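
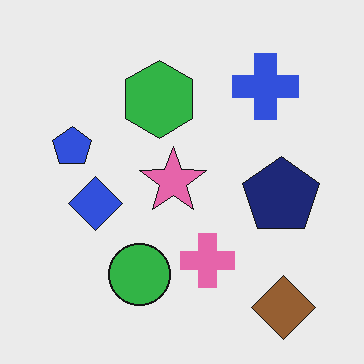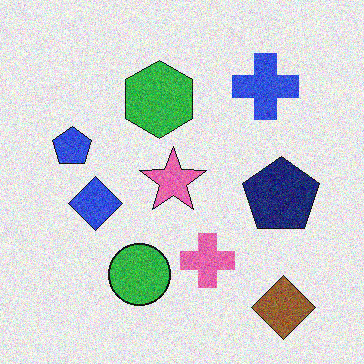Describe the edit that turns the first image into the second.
The image was degraded with visible gaussian noise.

Random speckle covers the whole image, including the flat background.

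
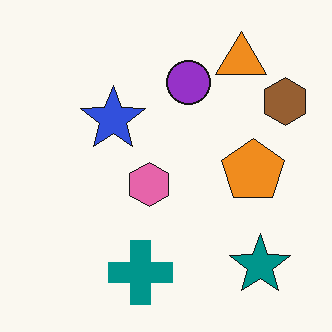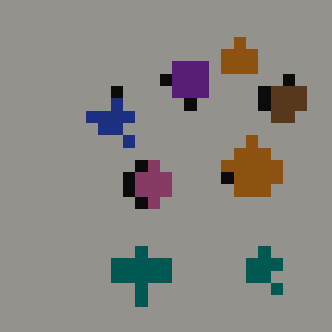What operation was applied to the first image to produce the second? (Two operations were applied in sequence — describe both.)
The image was noticeably darkened, then heavily pixelated into large blocks.

Every pixel — background and shapes alike — is uniformly darkened. Shapes are reduced to large square blocks; fine edges and outlines are lost — a downscale-then-upscale (mosaic) effect.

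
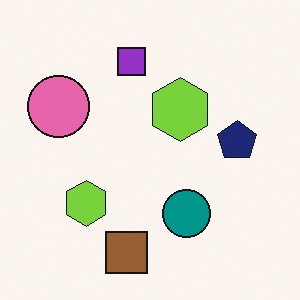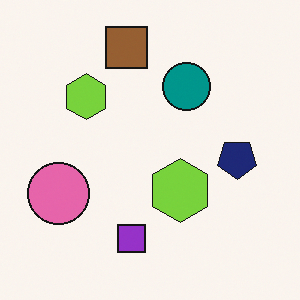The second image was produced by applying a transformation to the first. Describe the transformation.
It was flipped vertically (top ↔ bottom).

The brown square is in the bottom of the first image and the top of the second — shapes on opposite sides of the horizontal midline have swapped in a mirror flip.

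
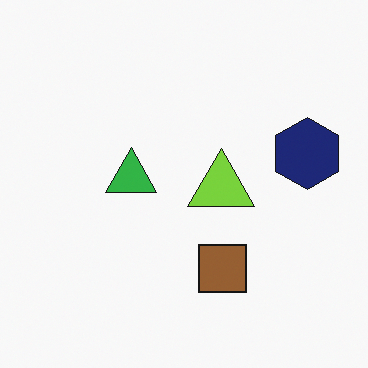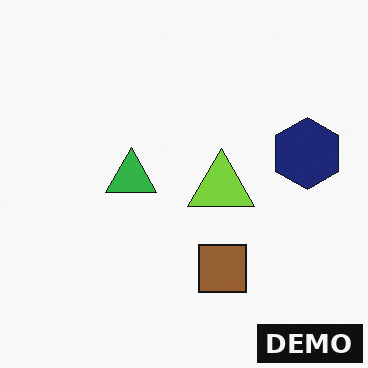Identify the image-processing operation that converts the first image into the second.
It was watermarked with the text "DEMO" in the lower-right corner.

A dark label reading "DEMO" appears in the lower-right corner.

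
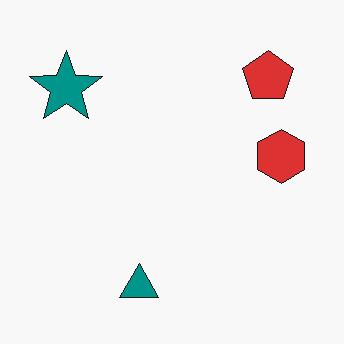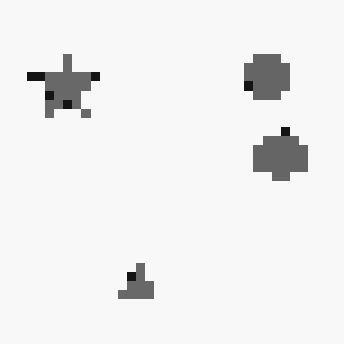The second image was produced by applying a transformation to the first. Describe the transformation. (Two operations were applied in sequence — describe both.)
The transformation is: converted to grayscale, then heavily pixelated into large blocks.

All color is removed — every shape is now a shade of grey. Shapes are reduced to large square blocks; fine edges and outlines are lost — a downscale-then-upscale (mosaic) effect.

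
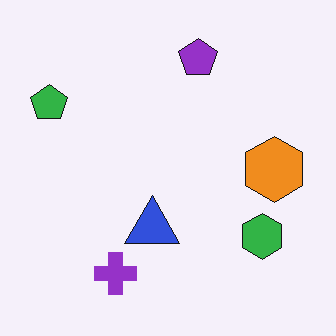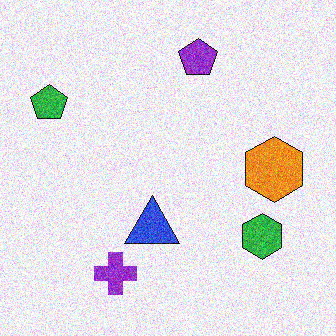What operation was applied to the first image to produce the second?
The image was degraded with strong gaussian noise.

Random speckle covers the whole image, including the flat background.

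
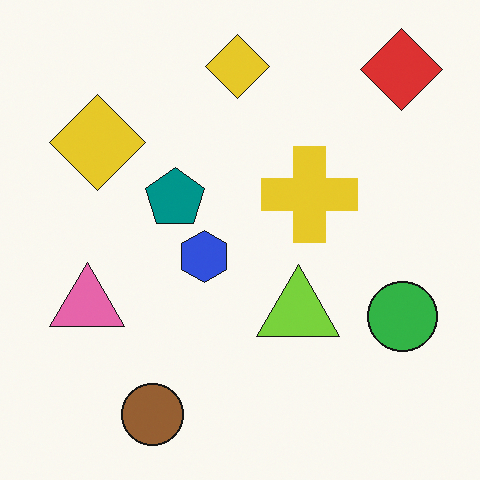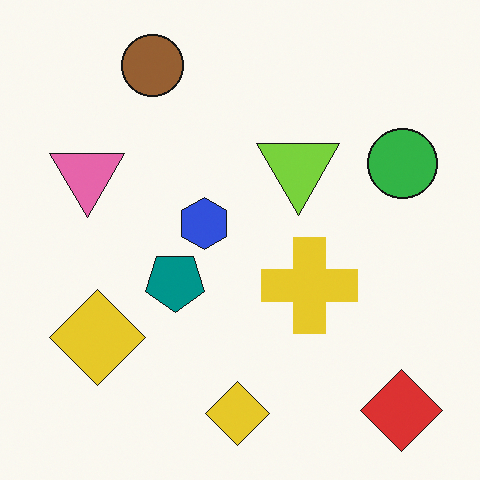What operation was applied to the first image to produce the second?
It was flipped vertically (top ↔ bottom).

The brown circle is in the bottom-left of the first image and the top-left of the second — shapes on opposite sides of the horizontal midline have swapped in a mirror flip.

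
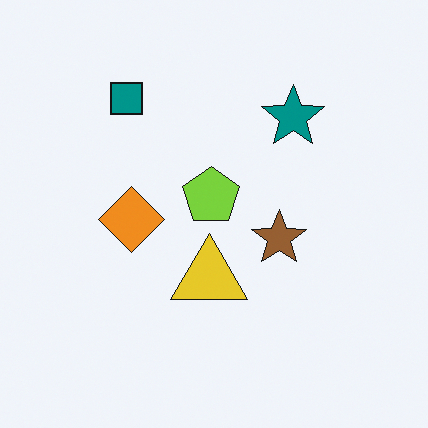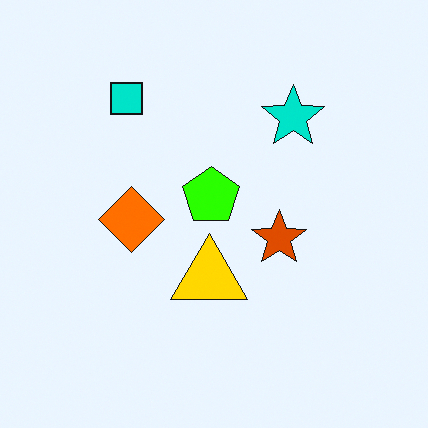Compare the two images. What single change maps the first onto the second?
This is the original image heavily oversaturated.

All colors are more vivid — a global saturation change.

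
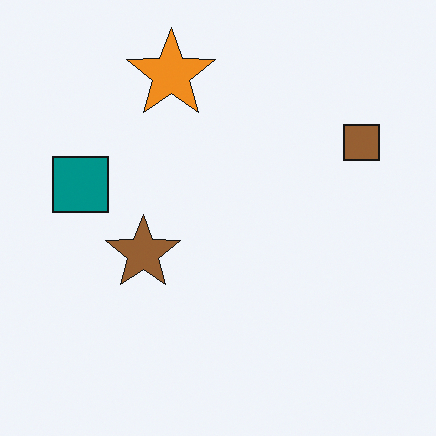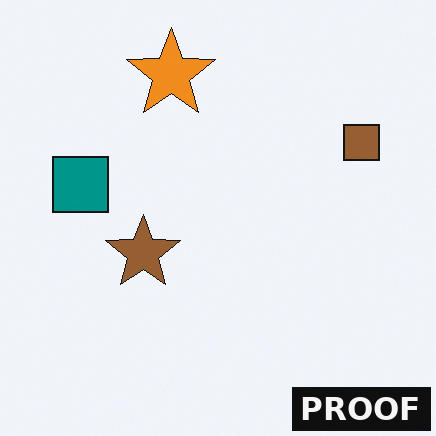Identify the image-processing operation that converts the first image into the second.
The second image is the first watermarked with the text "PROOF" in the lower-right corner.

A dark label reading "PROOF" appears in the lower-right corner.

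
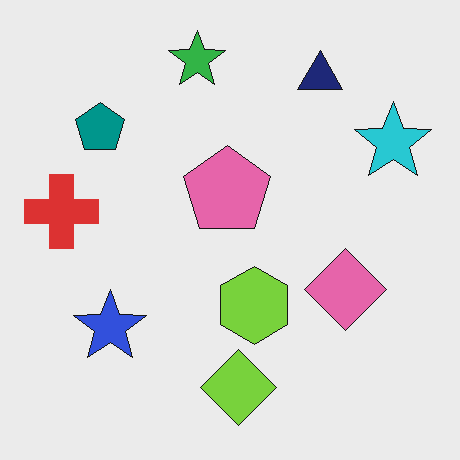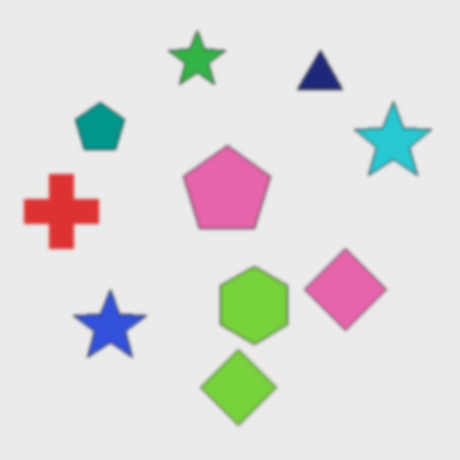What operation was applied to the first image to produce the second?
The image was given a subtle gaussian blur.

Shape edges and outlines are uniformly softened across the whole image.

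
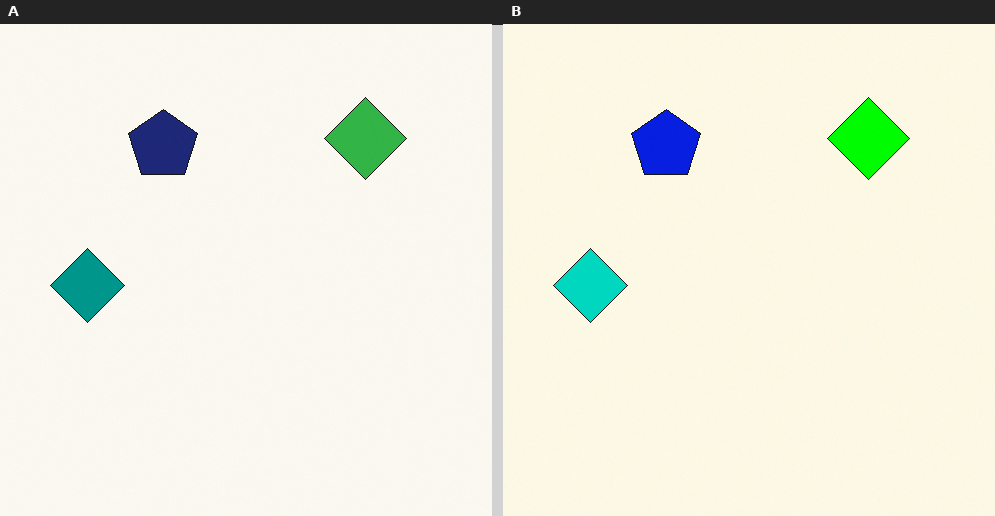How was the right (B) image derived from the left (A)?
Made much more vivid (saturation change).

All colors are more vivid — a global saturation change.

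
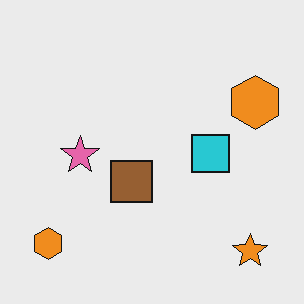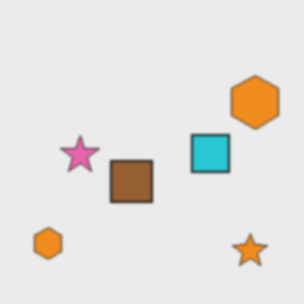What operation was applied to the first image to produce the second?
The transformation is: given a subtle gaussian blur.

Shape edges and outlines are uniformly softened across the whole image.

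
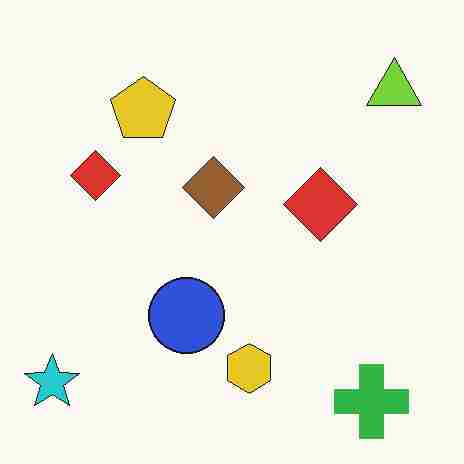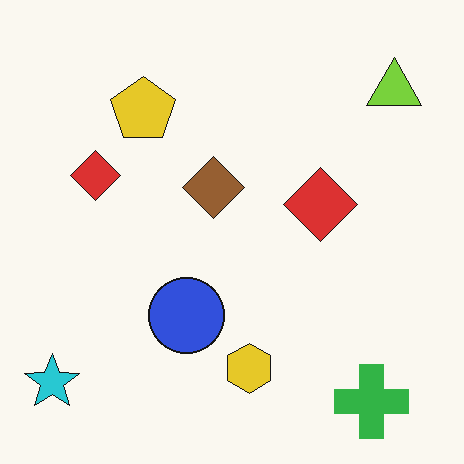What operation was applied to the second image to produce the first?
This is the original image heavily JPEG-compressed with obvious blocking artifacts.

Blocky 8×8 compression artifacts appear around shape edges and the flat background shows ringing — characteristic JPEG degradation.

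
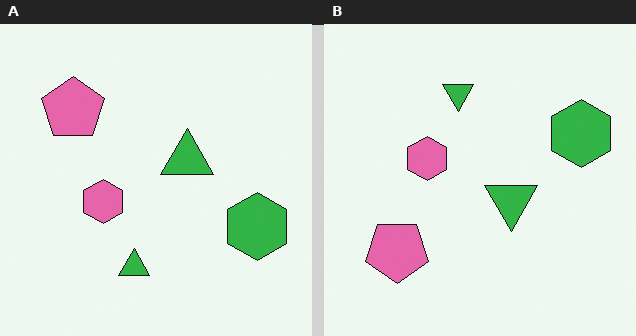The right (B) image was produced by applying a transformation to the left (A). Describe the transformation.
The transformation is: flipped vertically (top ↔ bottom).

The pink pentagon is in the top-left of the left (A) image and the bottom-left of the right (B) — shapes on opposite sides of the horizontal midline have swapped in a mirror flip.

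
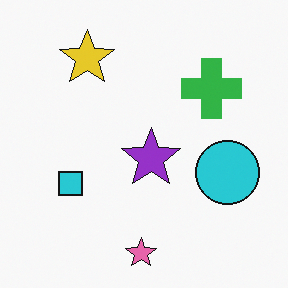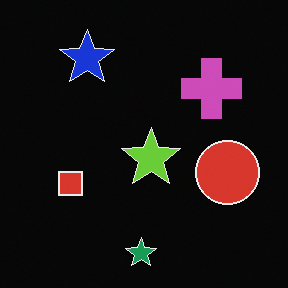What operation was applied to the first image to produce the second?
Color-inverted (negative).

The light background has become dark and every shape's color is its complement — a photographic negative.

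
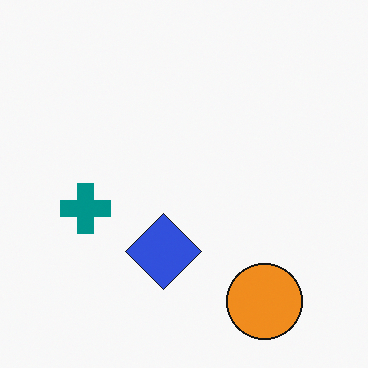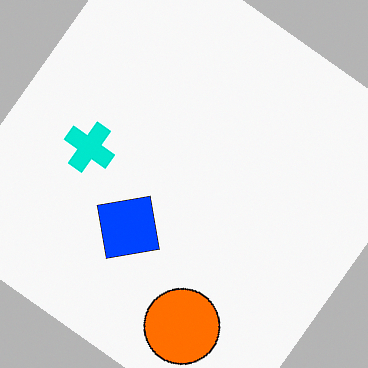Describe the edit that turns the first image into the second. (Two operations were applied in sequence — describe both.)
The second image is the first rotated clockwise by a large amount — several tens of degrees, then heavily oversaturated.

Every shape is tilted by the same angle and the image corners show triangular fill wedges — a whole-image rotation by a non-right angle. All colors are more vivid — a global saturation change.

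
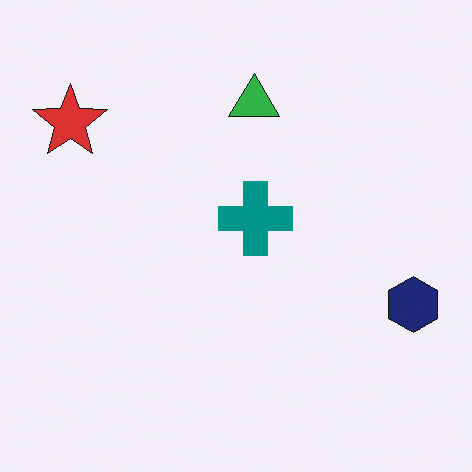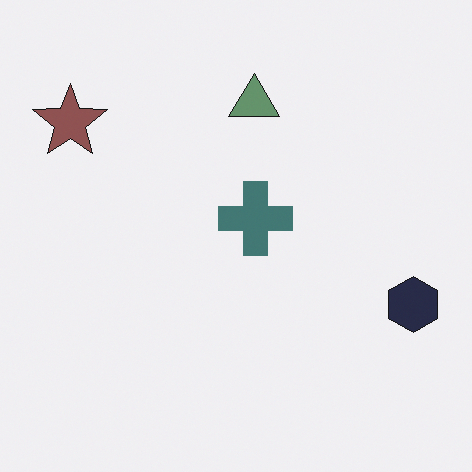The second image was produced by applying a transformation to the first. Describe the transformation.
The second image is the first heavily desaturated.

All colors are more muted and greyish — a global saturation change.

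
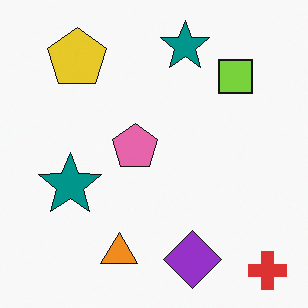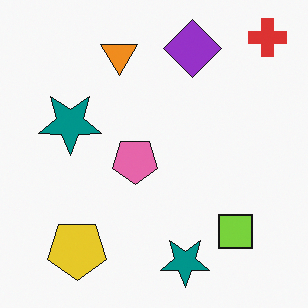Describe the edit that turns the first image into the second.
It was flipped vertically (top ↔ bottom).

The red cross is in the bottom-right of the first image and the top-right of the second — shapes on opposite sides of the horizontal midline have swapped in a mirror flip.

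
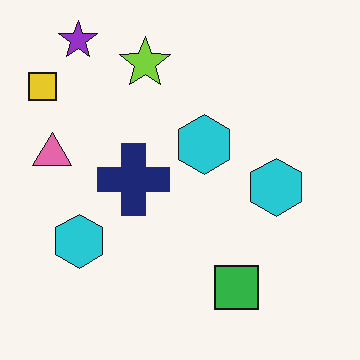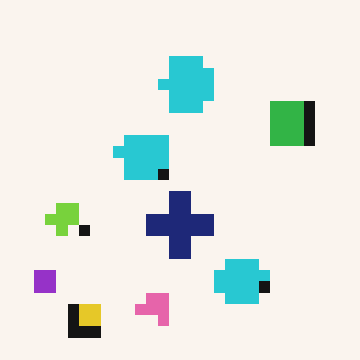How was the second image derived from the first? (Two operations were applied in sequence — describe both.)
Rotated 90° counter-clockwise, then heavily pixelated into large blocks.

The purple star sits in the top-left of the first image and the bottom-left of the second — consistent with a whole-image 90° counter-clockwise rotation. Shapes are reduced to large square blocks; fine edges and outlines are lost — a downscale-then-upscale (mosaic) effect.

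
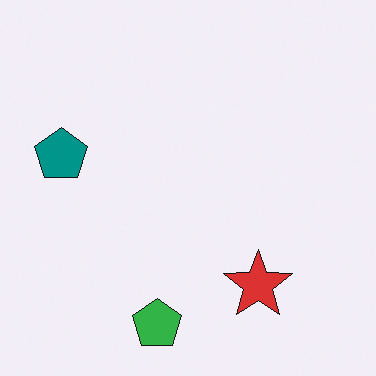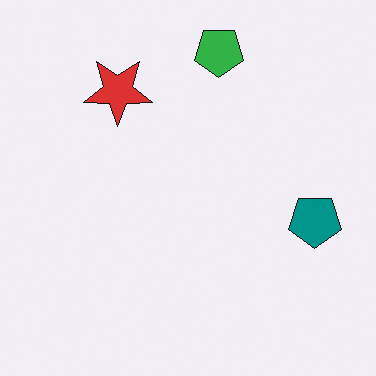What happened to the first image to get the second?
The image was rotated 180°.

The green pentagon sits in the bottom of the first image and the top of the second — consistent with a whole-image 180° rotation.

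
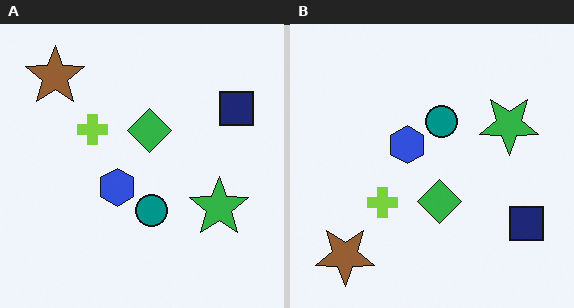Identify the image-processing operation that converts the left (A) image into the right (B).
The image was flipped vertically (top ↔ bottom).

The brown star is in the top-left of the left (A) image and the bottom-left of the right (B) — shapes on opposite sides of the horizontal midline have swapped in a mirror flip.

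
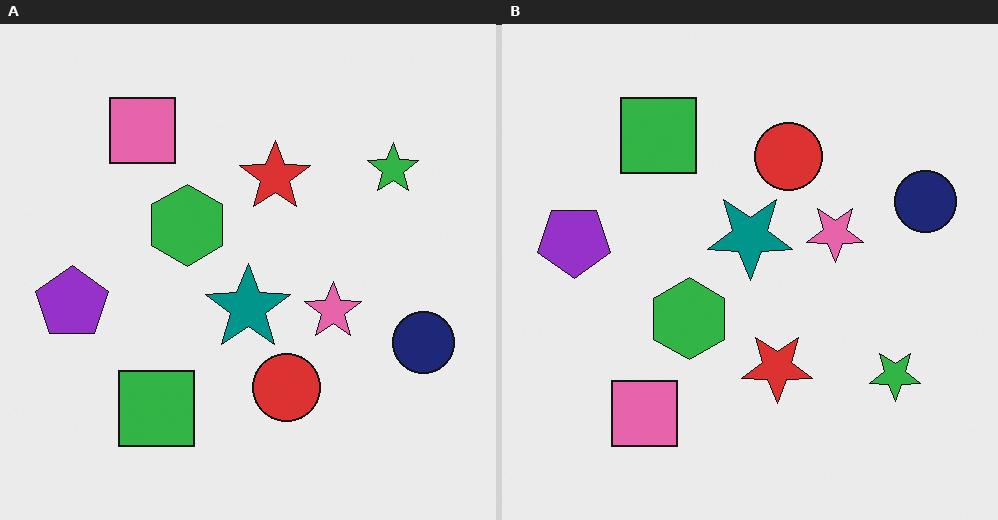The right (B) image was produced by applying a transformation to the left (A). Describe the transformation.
The image was flipped vertically (top ↔ bottom).

The pink square is in the top-left of the left (A) image and the bottom-left of the right (B) — shapes on opposite sides of the horizontal midline have swapped in a mirror flip.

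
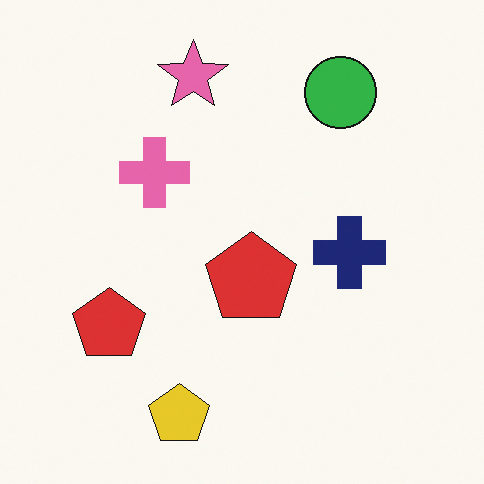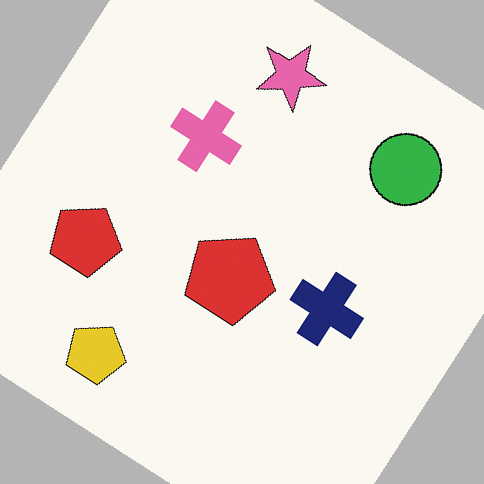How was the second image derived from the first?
The image was rotated clockwise by a large amount — several tens of degrees.

Every shape is tilted by the same angle and the image corners show triangular fill wedges — a whole-image rotation by a non-right angle.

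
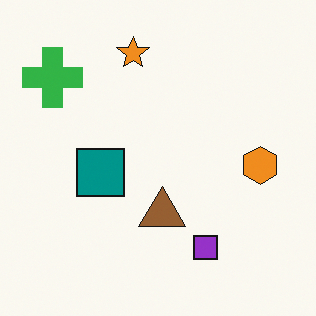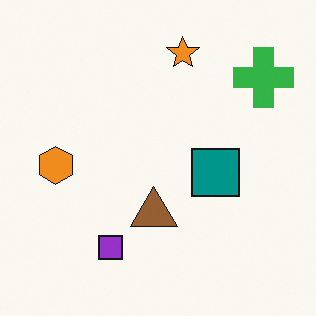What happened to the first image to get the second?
The transformation is: flipped horizontally (left ↔ right).

The green cross is in the top-left of the first image and the top-right of the second — shapes on opposite sides of the vertical midline have swapped in a mirror flip.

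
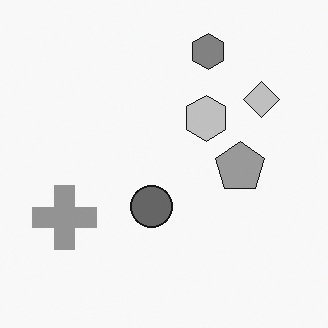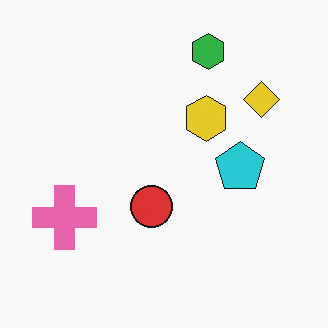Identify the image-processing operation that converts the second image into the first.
This is the original image converted to grayscale.

All color is removed — every shape is now a shade of grey.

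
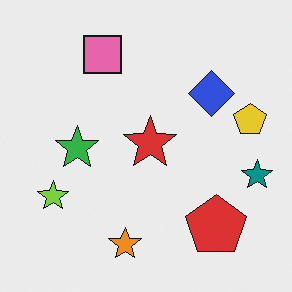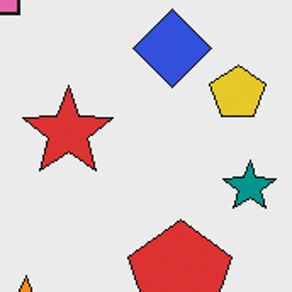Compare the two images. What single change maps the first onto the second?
Cropped tightly and scaled back up.

The visible shapes are larger and the field of view is narrower; shapes near the original edges may be partly or wholly outside the frame — a crop-and-rescale.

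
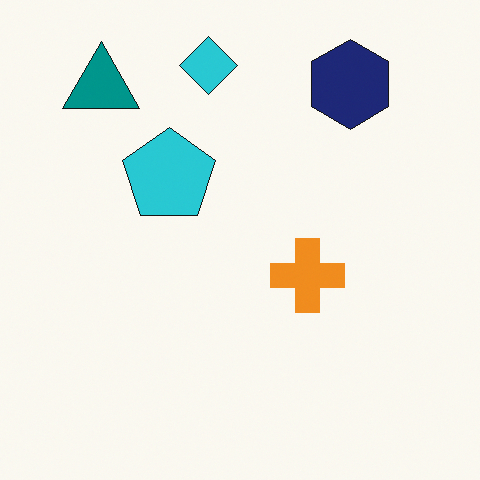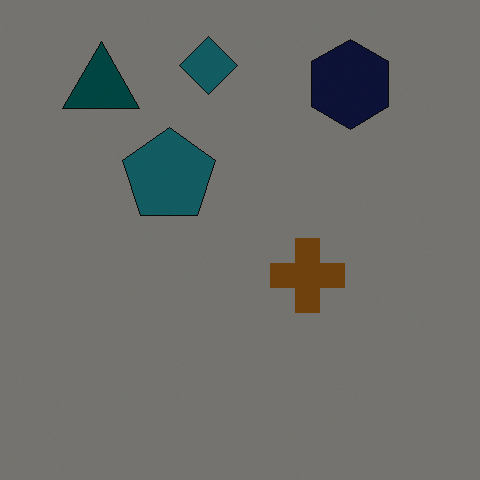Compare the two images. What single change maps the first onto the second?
The transformation is: substantially darkened.

Every pixel — background and shapes alike — is uniformly darkened.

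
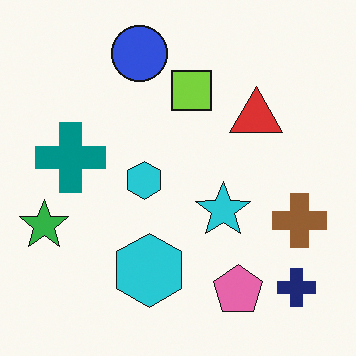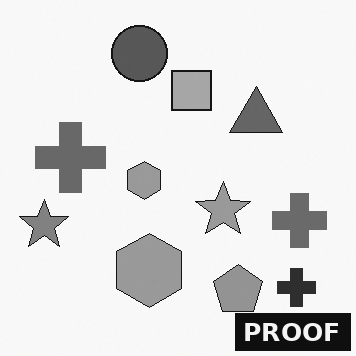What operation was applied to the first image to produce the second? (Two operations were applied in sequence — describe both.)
The image was converted to grayscale, then watermarked with the text "PROOF" in the lower-right corner.

All color is removed — every shape is now a shade of grey. A dark label reading "PROOF" appears in the lower-right corner.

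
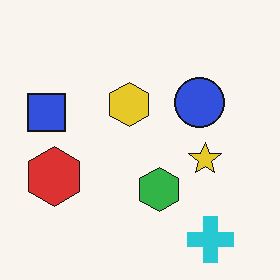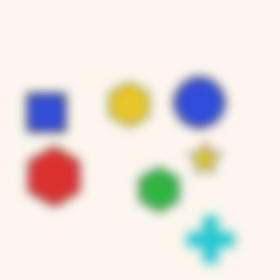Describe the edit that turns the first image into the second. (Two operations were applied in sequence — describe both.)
This is the original image heavily JPEG-compressed with obvious blocking artifacts, then heavily blurred.

Blocky 8×8 compression artifacts appear around shape edges and the flat background shows ringing — characteristic JPEG degradation. Shape edges and outlines are uniformly softened across the whole image.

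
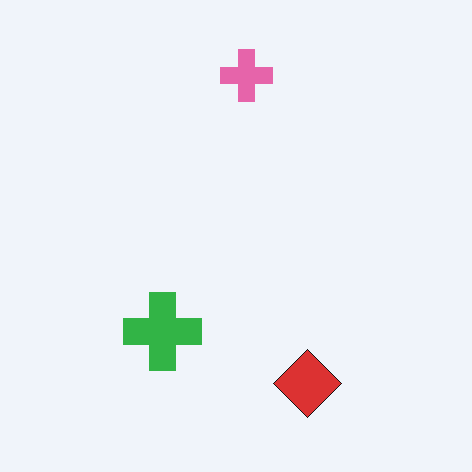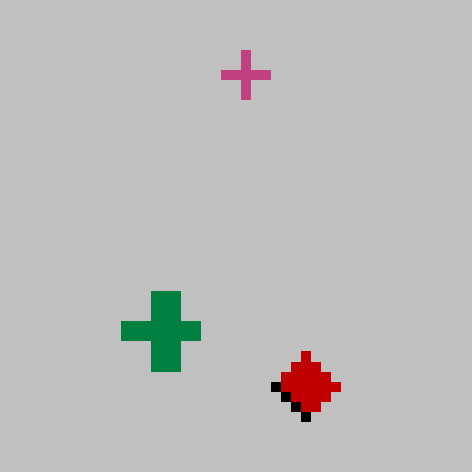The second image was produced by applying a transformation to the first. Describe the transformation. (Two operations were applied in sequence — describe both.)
Aggressively posterized, then coarsely pixelated.

Each flat color has snapped to a coarser quantized level — most visibly, the near-white background has dropped to a flat grey. Shapes are reduced to large square blocks; fine edges and outlines are lost — a downscale-then-upscale (mosaic) effect.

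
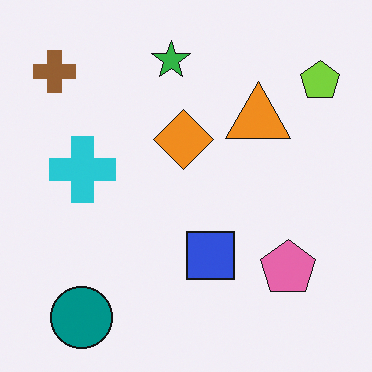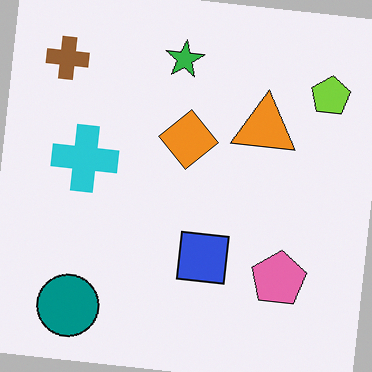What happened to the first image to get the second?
Rotated clockwise by a slight angle.

Every shape is tilted by the same angle and the image corners show triangular fill wedges — a whole-image rotation by a non-right angle.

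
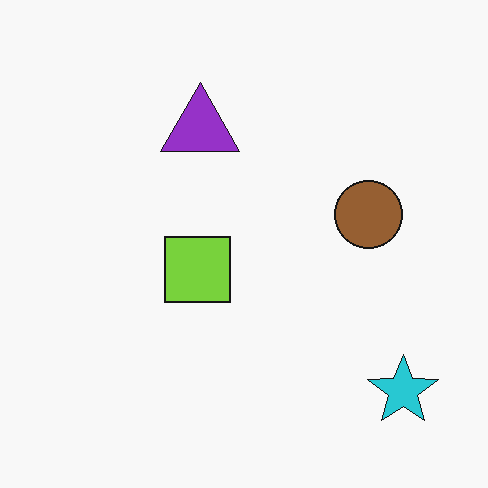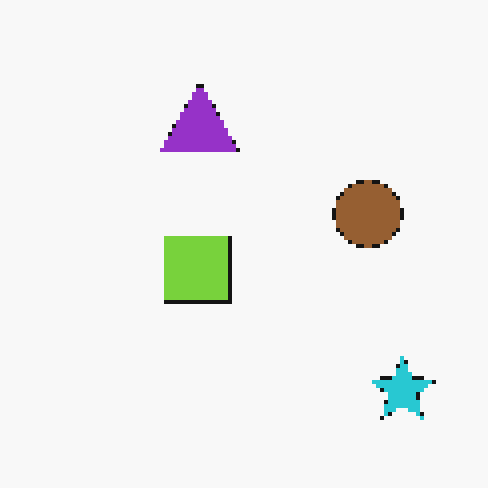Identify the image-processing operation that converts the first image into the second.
The transformation is: lightly pixelated (a mild mosaic effect).

Shapes are reduced to large square blocks; fine edges and outlines are lost — a downscale-then-upscale (mosaic) effect.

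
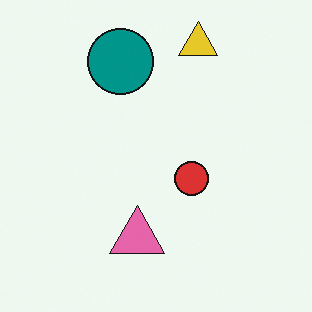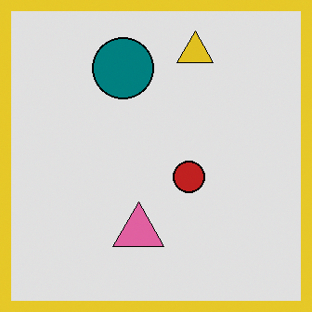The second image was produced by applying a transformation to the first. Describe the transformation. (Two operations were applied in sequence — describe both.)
This is the original image posterized to a reduced palette, then framed with a yellow border.

Each flat color has snapped to a coarser quantized level — most visibly, the near-white background has dropped to a flat grey. A solid yellow frame runs around the edge of the second image, with the content slightly shrunk inside it.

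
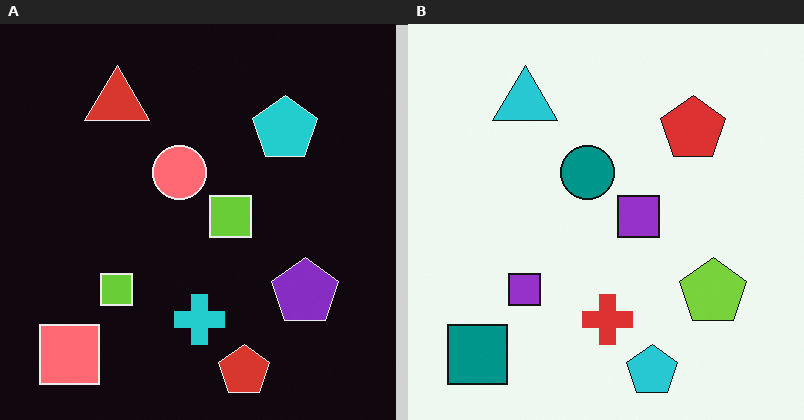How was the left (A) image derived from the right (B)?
Color-inverted (negative).

The light background has become dark and every shape's color is its complement — a photographic negative.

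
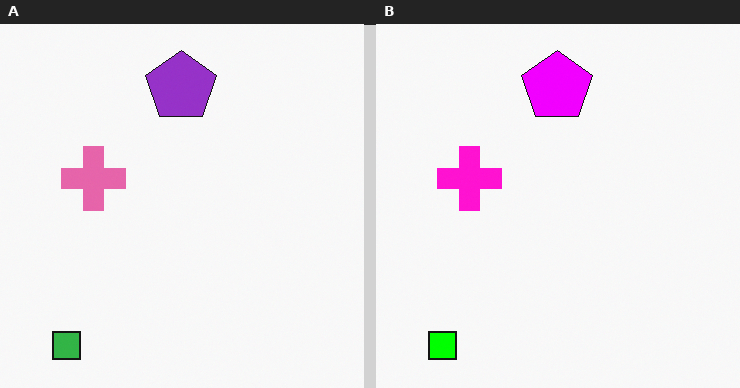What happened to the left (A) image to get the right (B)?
The right (B) image is the left (A) made much more vivid (saturation change).

All colors are more vivid — a global saturation change.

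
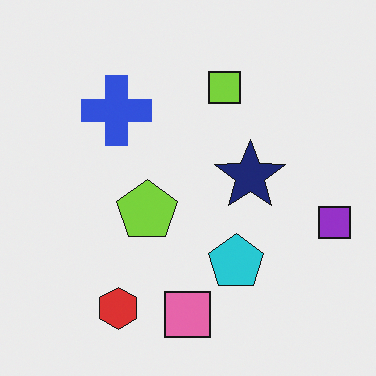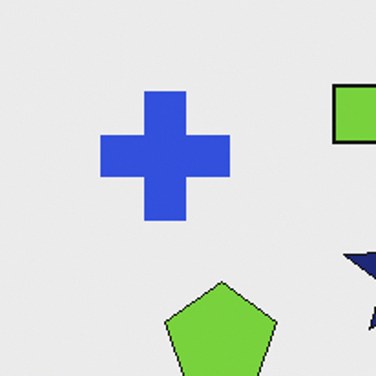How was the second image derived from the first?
The second image is the first cropped tightly and scaled back up.

The visible shapes are larger and the field of view is narrower; shapes near the original edges may be partly or wholly outside the frame — a crop-and-rescale.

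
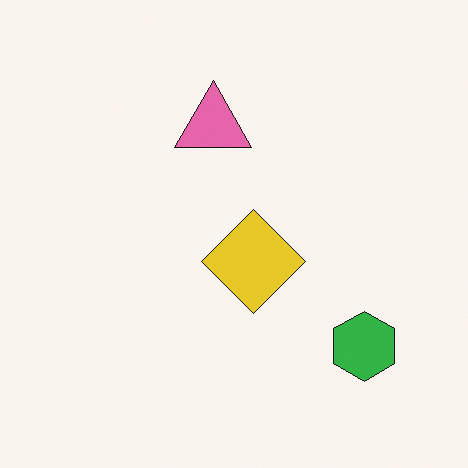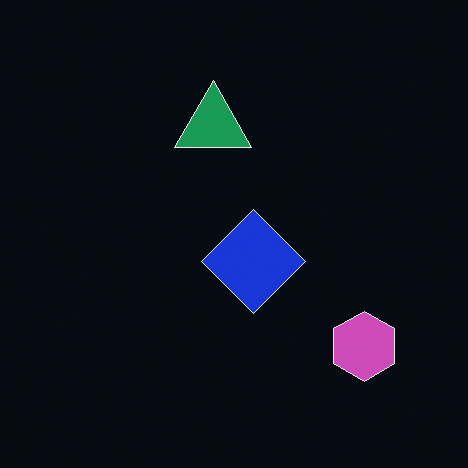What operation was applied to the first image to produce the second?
Color-inverted (negative).

The light background has become dark and every shape's color is its complement — a photographic negative.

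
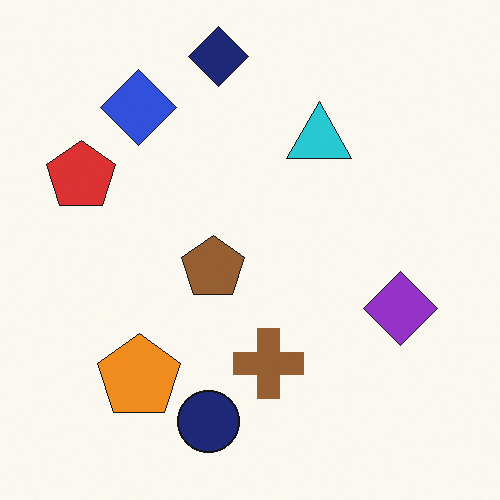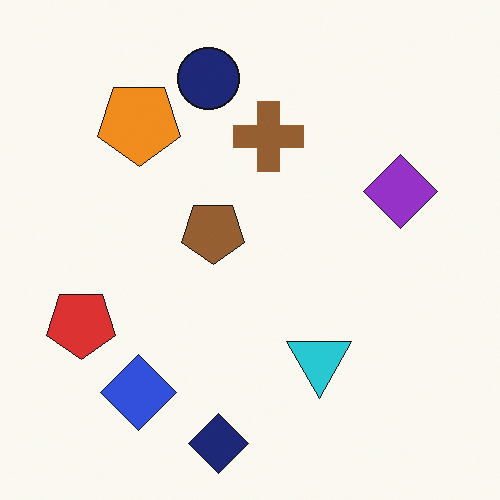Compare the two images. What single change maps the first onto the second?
The second image is the first flipped vertically (top ↔ bottom).

The navy diamond is in the top of the first image and the bottom of the second — shapes on opposite sides of the horizontal midline have swapped in a mirror flip.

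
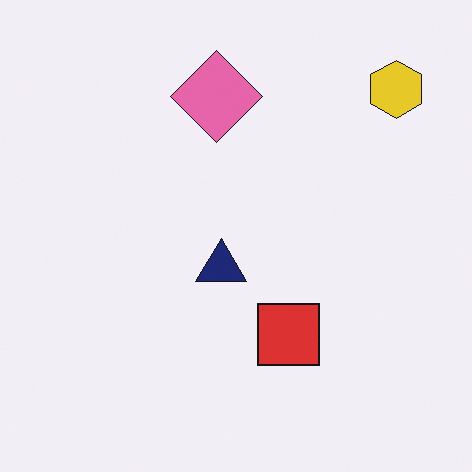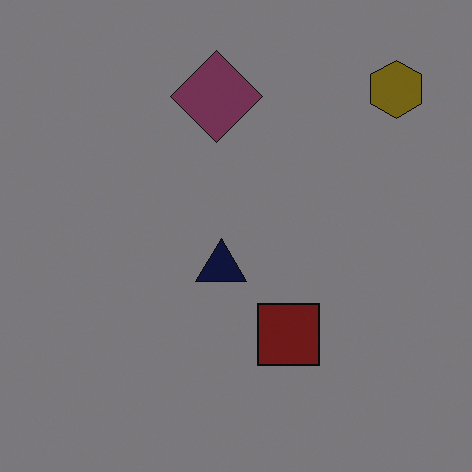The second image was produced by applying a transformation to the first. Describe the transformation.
Substantially darkened.

Every pixel — background and shapes alike — is uniformly darkened.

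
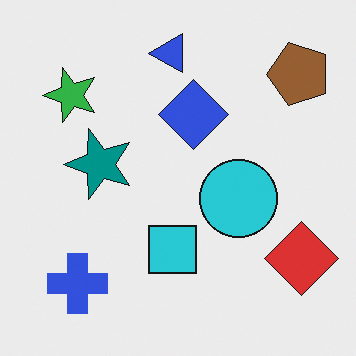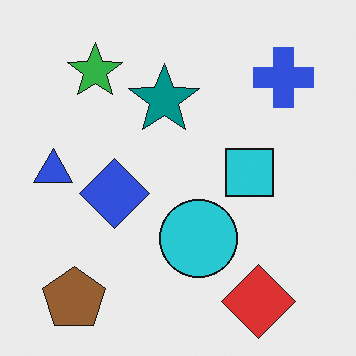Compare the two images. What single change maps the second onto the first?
The image was transposed (reflected across the top-left ↔ bottom-right diagonal).

Shapes have swapped their row and column positions — what was in the top-right is now in the bottom-left — a diagonal reflection.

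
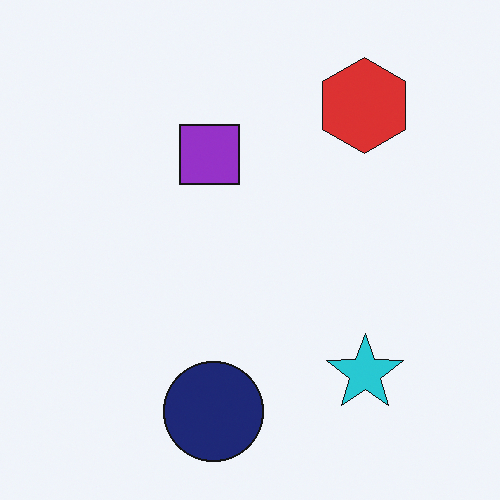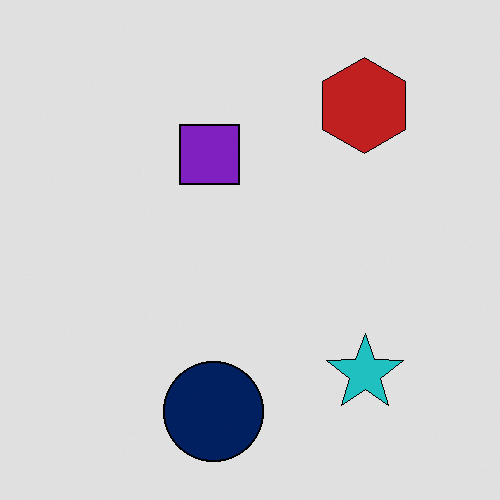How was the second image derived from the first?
The image was moderately posterized.

Each flat color has snapped to a coarser quantized level — most visibly, the near-white background has dropped to a flat grey.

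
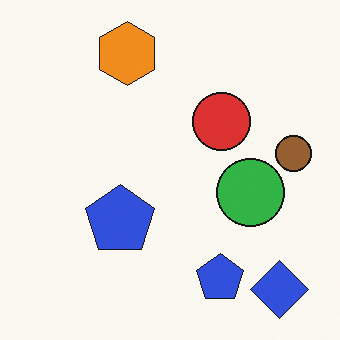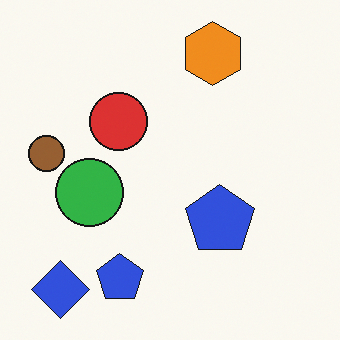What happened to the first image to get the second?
This is the original image flipped horizontally (left ↔ right).

The brown circle is in the right of the first image and the left of the second — shapes on opposite sides of the vertical midline have swapped in a mirror flip.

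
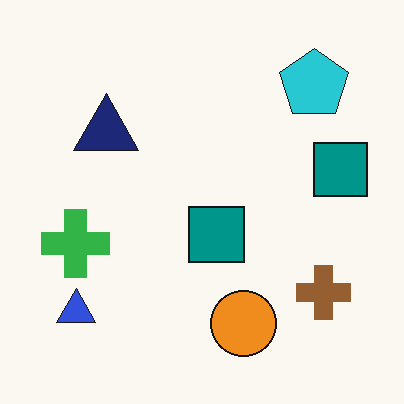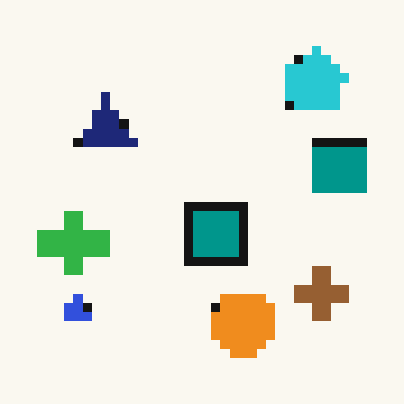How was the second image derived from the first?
The transformation is: heavily pixelated into large blocks.

Shapes are reduced to large square blocks; fine edges and outlines are lost — a downscale-then-upscale (mosaic) effect.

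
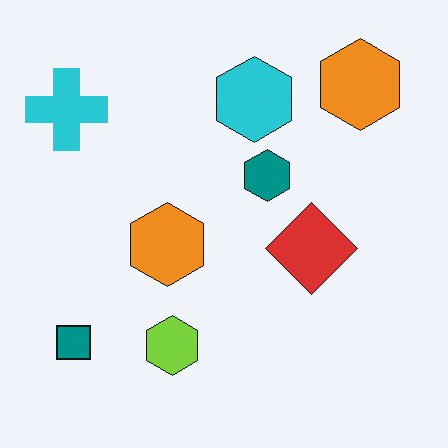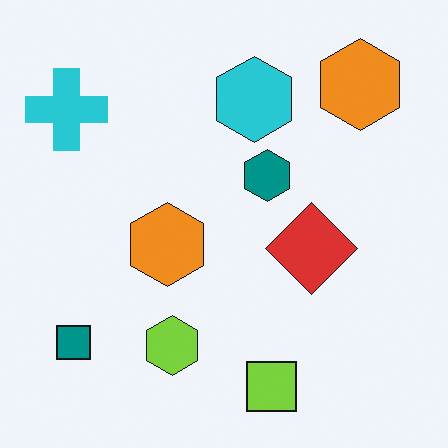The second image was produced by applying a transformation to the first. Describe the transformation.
The transformation is: overlaid with an additional lime square.

A lime square appears in the second image that is absent from the first.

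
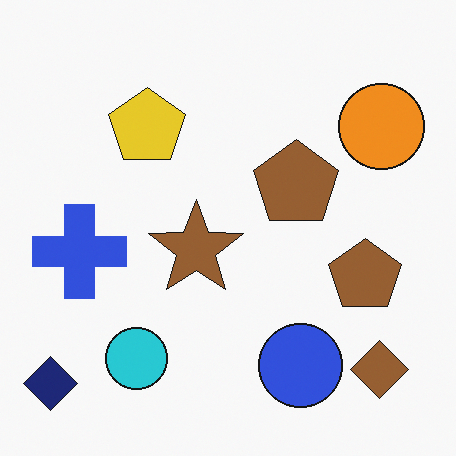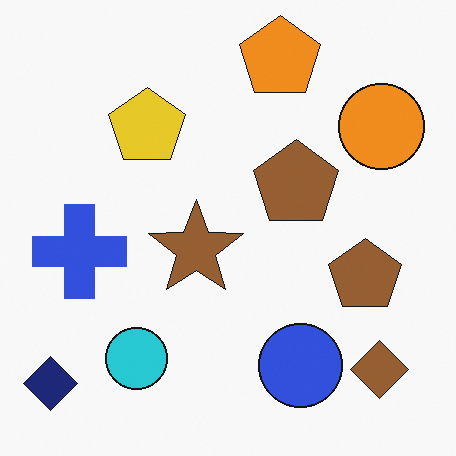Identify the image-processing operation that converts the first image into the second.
The second image is the first overlaid with an additional orange pentagon.

An orange pentagon appears in the second image that is absent from the first.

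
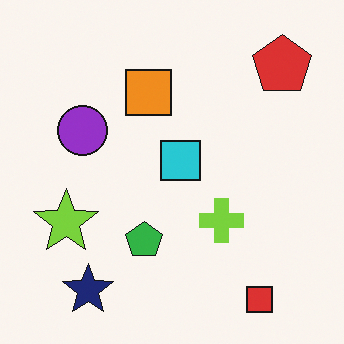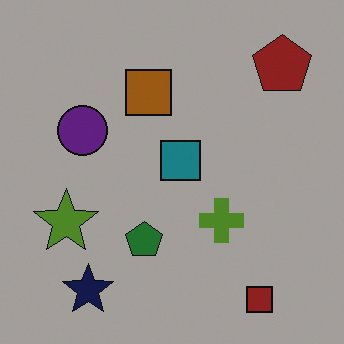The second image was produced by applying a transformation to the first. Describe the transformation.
This is the original image substantially darkened.

Every pixel — background and shapes alike — is uniformly darkened.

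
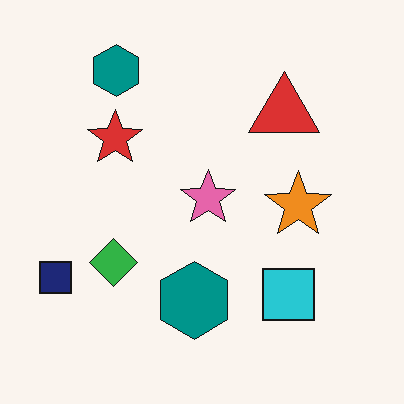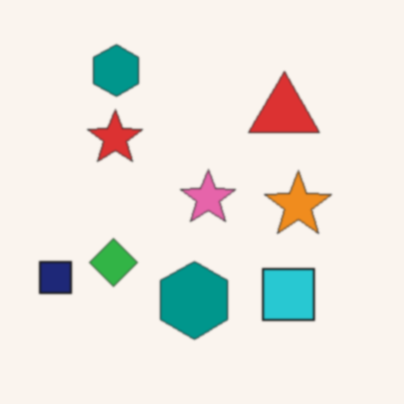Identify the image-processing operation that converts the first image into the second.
The transformation is: given a subtle gaussian blur.

Shape edges and outlines are uniformly softened across the whole image.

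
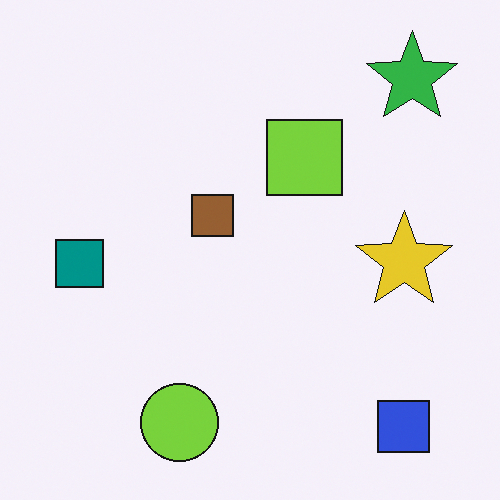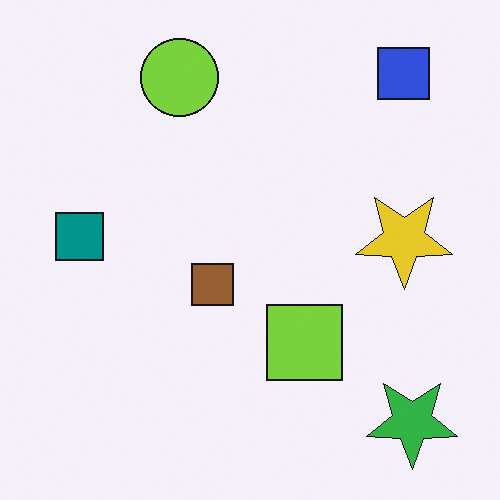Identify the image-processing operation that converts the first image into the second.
The second image is the first flipped vertically (top ↔ bottom).

The blue square is in the bottom-right of the first image and the top-right of the second — shapes on opposite sides of the horizontal midline have swapped in a mirror flip.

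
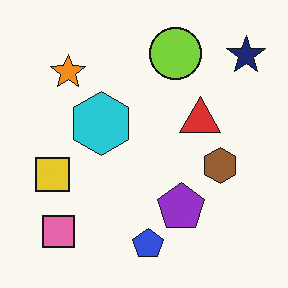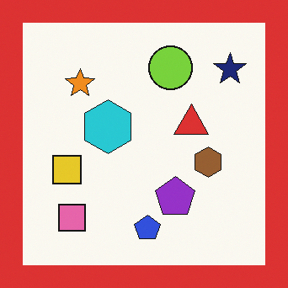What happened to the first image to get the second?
The transformation is: framed with a red border.

A solid red frame runs around the edge of the second image, with the content slightly shrunk inside it.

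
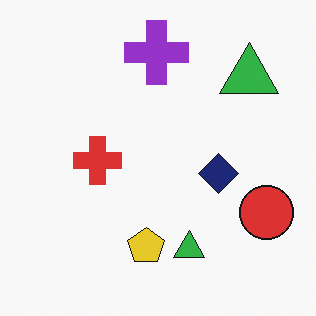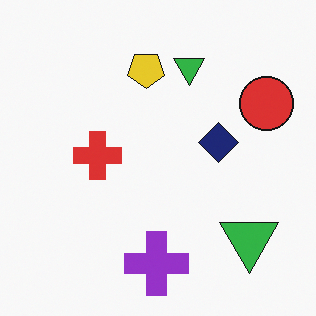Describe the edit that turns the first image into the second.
The image was flipped vertically (top ↔ bottom).

The purple cross is in the top of the first image and the bottom of the second — shapes on opposite sides of the horizontal midline have swapped in a mirror flip.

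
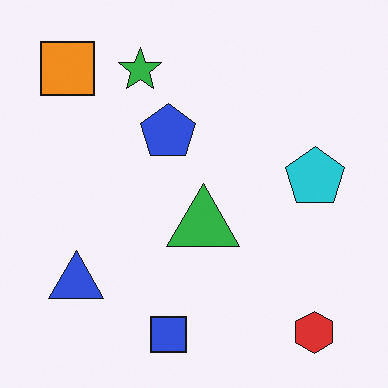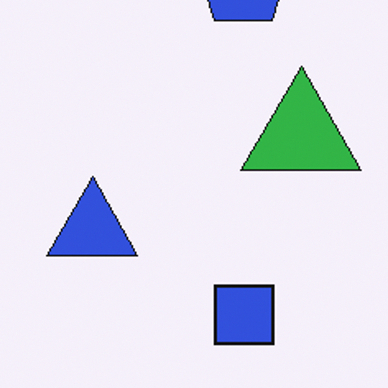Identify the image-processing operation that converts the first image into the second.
The image was cropped tightly and scaled back up.

The visible shapes are larger and the field of view is narrower; shapes near the original edges may be partly or wholly outside the frame — a crop-and-rescale.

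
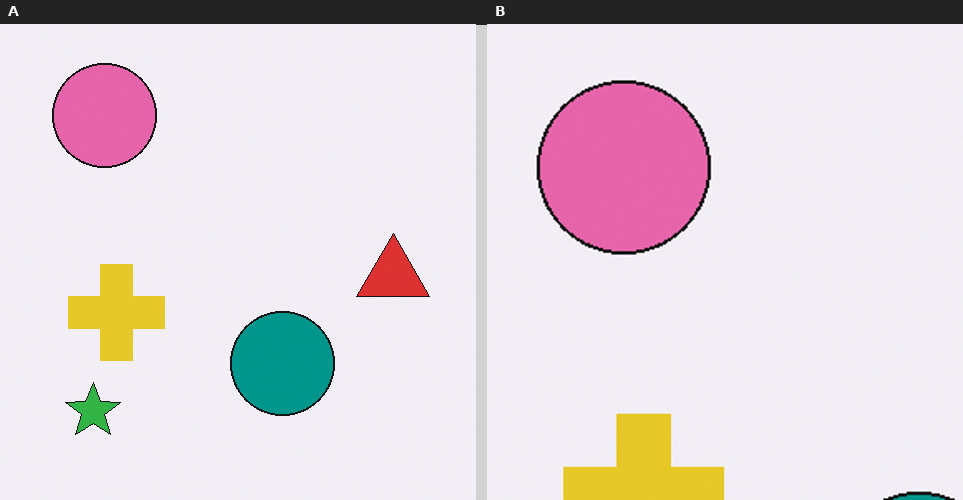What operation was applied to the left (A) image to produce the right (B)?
The image was cropped to a noticeably smaller region and rescaled.

The visible shapes are larger and the field of view is narrower; shapes near the original edges may be partly or wholly outside the frame — a crop-and-rescale.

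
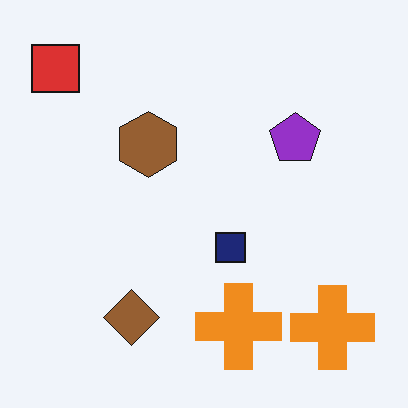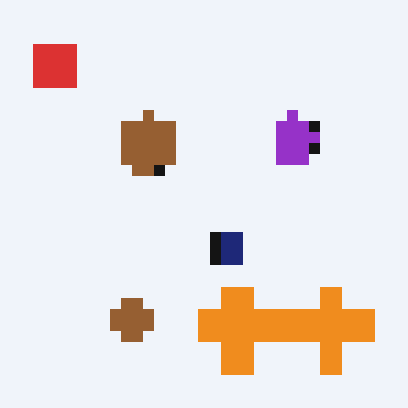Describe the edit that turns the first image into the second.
Heavily pixelated into large blocks.

Shapes are reduced to large square blocks; fine edges and outlines are lost — a downscale-then-upscale (mosaic) effect.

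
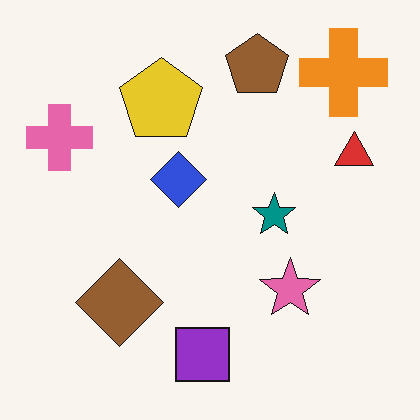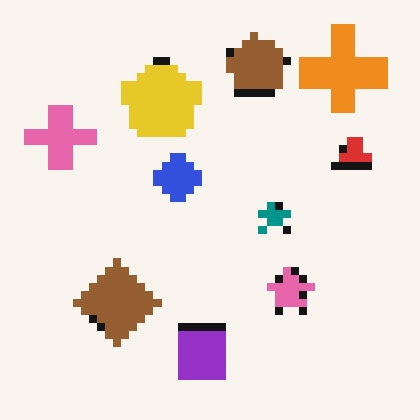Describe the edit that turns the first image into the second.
The second image is the first moderately pixelated.

Shapes are reduced to large square blocks; fine edges and outlines are lost — a downscale-then-upscale (mosaic) effect.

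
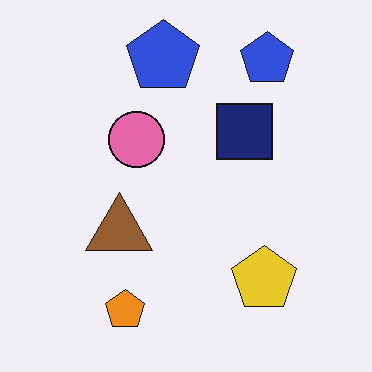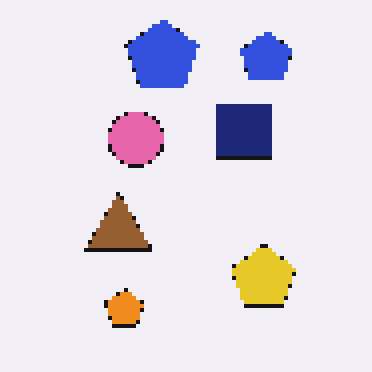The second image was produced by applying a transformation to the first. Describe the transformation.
Mildly pixelated.

Shapes are reduced to large square blocks; fine edges and outlines are lost — a downscale-then-upscale (mosaic) effect.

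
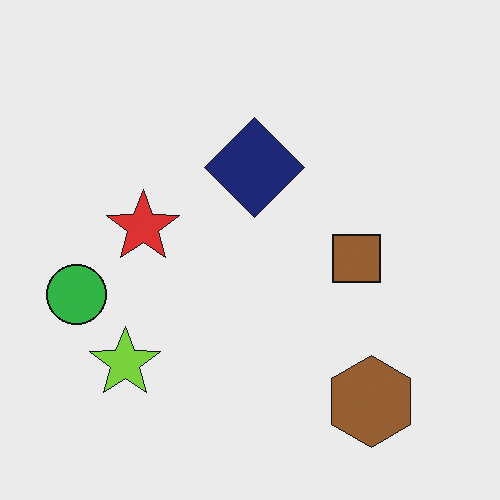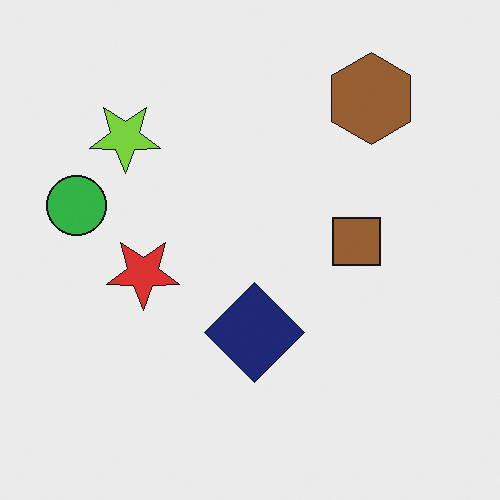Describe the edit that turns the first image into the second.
The image was flipped vertically (top ↔ bottom).

The brown hexagon is in the bottom-right of the first image and the top-right of the second — shapes on opposite sides of the horizontal midline have swapped in a mirror flip.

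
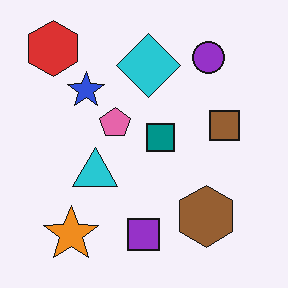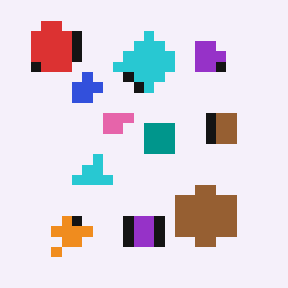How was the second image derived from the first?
The image was coarsely pixelated.

Shapes are reduced to large square blocks; fine edges and outlines are lost — a downscale-then-upscale (mosaic) effect.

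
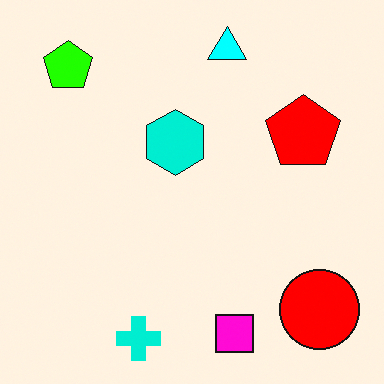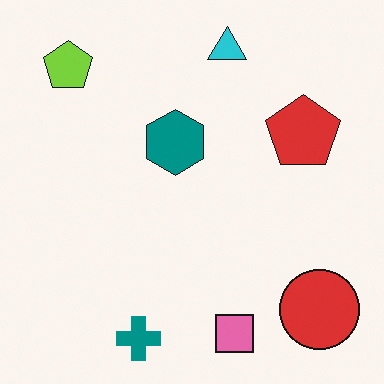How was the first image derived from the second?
This is the original image made much more vivid (saturation change).

All colors are more vivid — a global saturation change.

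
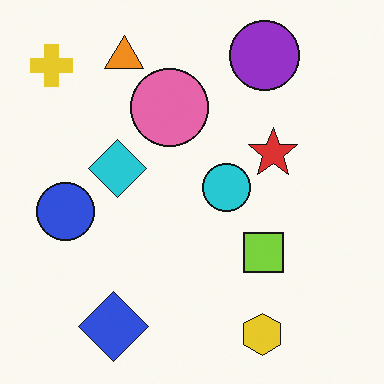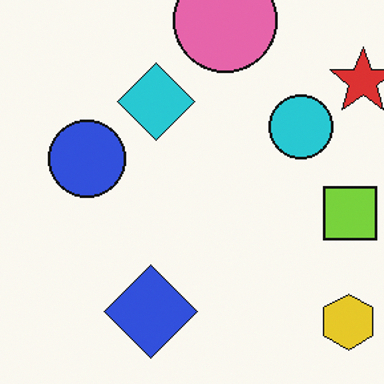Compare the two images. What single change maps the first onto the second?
The transformation is: cropped to a modestly smaller region and rescaled.

The visible shapes are larger and the field of view is narrower; shapes near the original edges may be partly or wholly outside the frame — a crop-and-rescale.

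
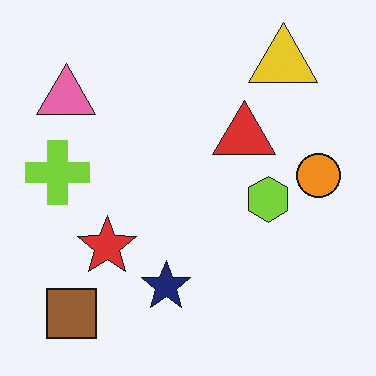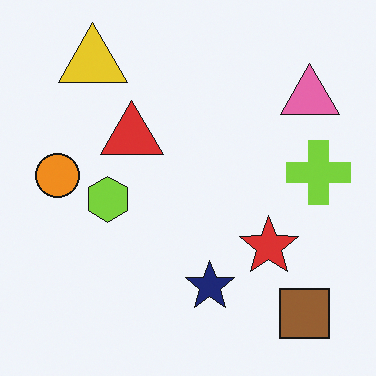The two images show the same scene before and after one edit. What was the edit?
The image was flipped horizontally (left ↔ right).

The lime cross is in the left of the first image and the right of the second — shapes on opposite sides of the vertical midline have swapped in a mirror flip.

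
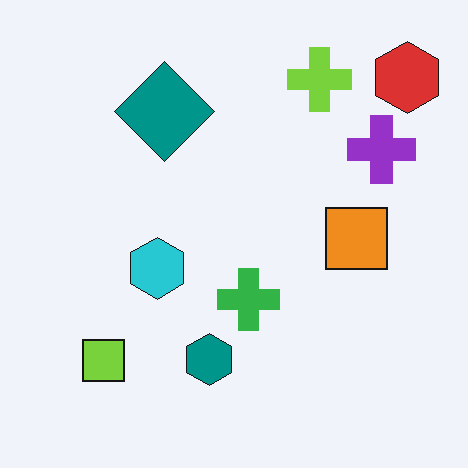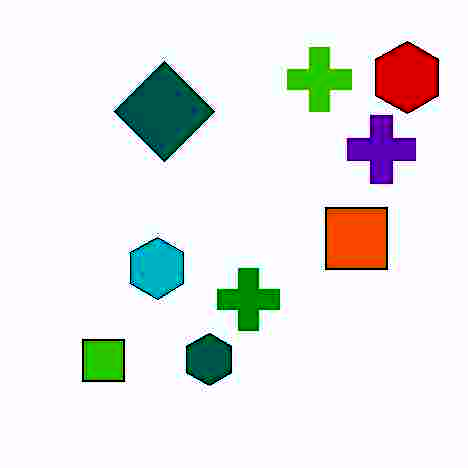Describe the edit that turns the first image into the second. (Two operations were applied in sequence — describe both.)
It was degraded with heavy JPEG compression, then boosted in contrast.

Blocky 8×8 compression artifacts appear around shape edges and the flat background shows ringing — characteristic JPEG degradation. Tones are pushed away from mid-grey across the whole image — a global contrast change.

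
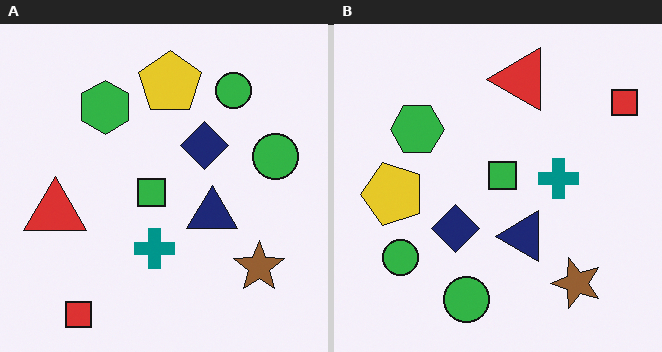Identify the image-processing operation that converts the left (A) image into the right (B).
Transposed (reflected across the top-left ↔ bottom-right diagonal).

Shapes have swapped their row and column positions — what was in the top-right is now in the bottom-left — a diagonal reflection.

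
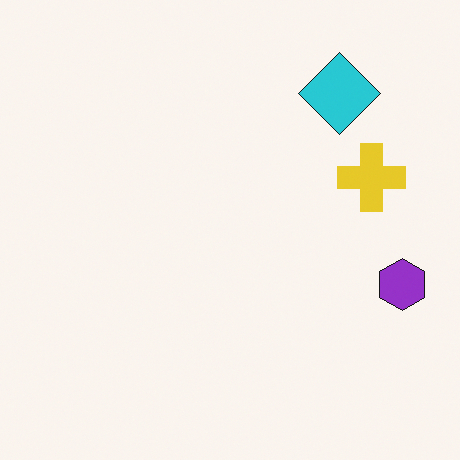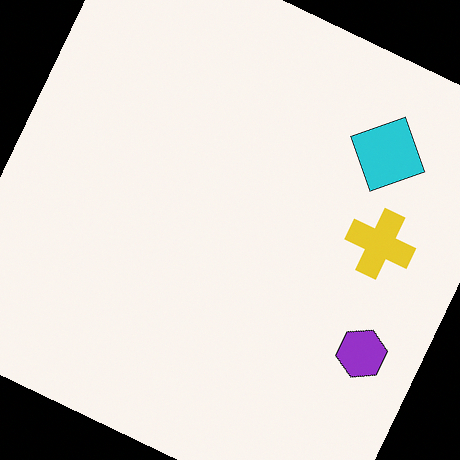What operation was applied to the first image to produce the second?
The second image is the first rotated clockwise by a moderate amount.

Every shape is tilted by the same angle and the image corners show triangular fill wedges — a whole-image rotation by a non-right angle.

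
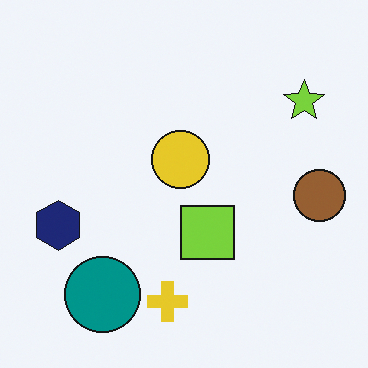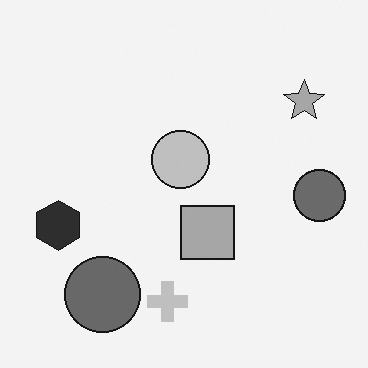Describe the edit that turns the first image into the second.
This is the original image converted to grayscale.

All color is removed — every shape is now a shade of grey.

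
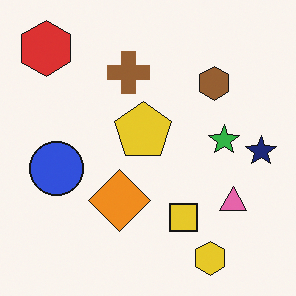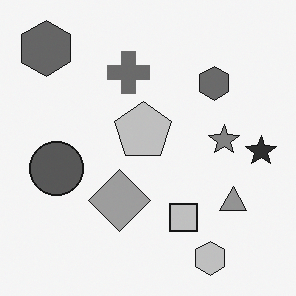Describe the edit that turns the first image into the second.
The image was converted to grayscale.

All color is removed — every shape is now a shade of grey.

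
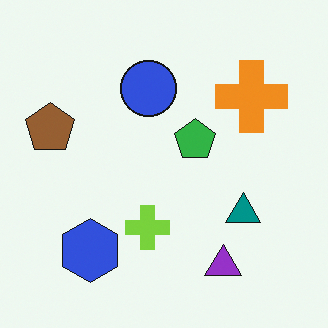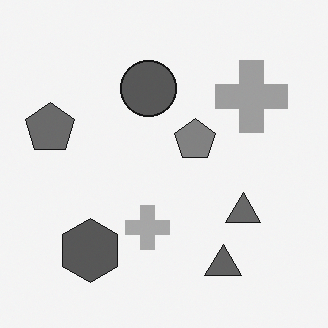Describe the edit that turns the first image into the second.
This is the original image converted to grayscale.

All color is removed — every shape is now a shade of grey.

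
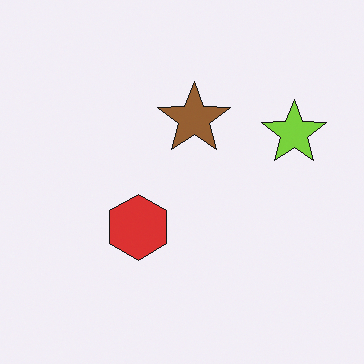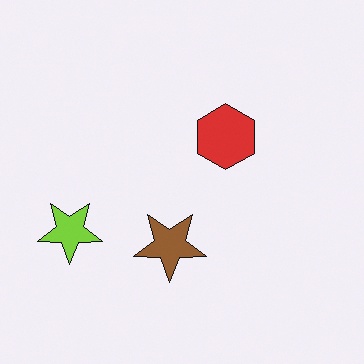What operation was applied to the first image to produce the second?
The second image is the first rotated 180°.

The lime star sits in the right of the first image and the left of the second — consistent with a whole-image 180° rotation.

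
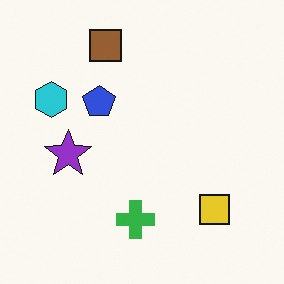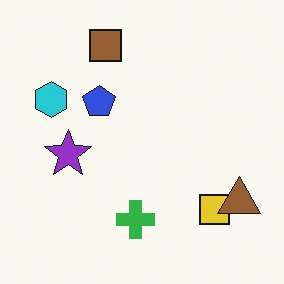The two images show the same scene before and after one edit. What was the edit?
It was overlaid with an additional brown triangle.

A brown triangle appears in the second image that is absent from the first.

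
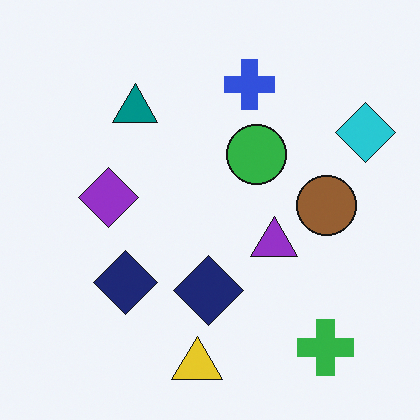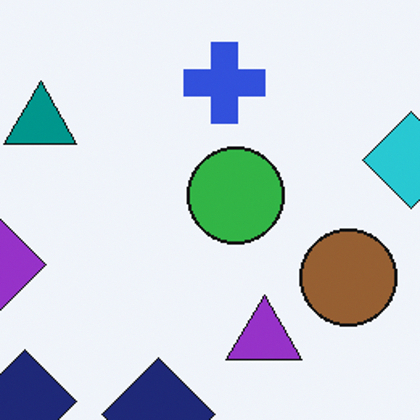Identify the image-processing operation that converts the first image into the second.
The transformation is: cropped to a modestly smaller region and rescaled.

The visible shapes are larger and the field of view is narrower; shapes near the original edges may be partly or wholly outside the frame — a crop-and-rescale.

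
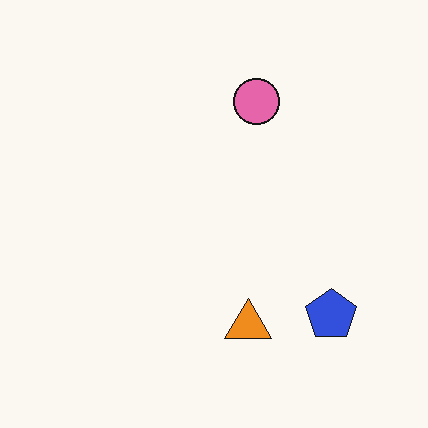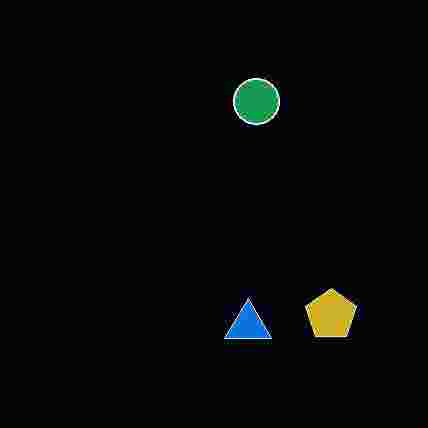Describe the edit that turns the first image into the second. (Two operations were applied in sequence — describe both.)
Heavily JPEG-compressed with obvious blocking artifacts, then color-inverted (negative).

Blocky 8×8 compression artifacts appear around shape edges and the flat background shows ringing — characteristic JPEG degradation. The light background has become dark and every shape's color is its complement — a photographic negative.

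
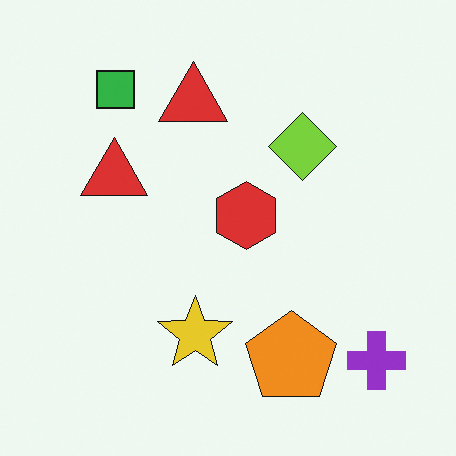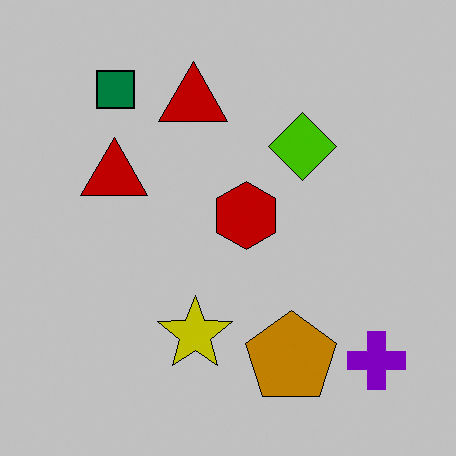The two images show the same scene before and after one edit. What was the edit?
The transformation is: aggressively posterized.

Each flat color has snapped to a coarser quantized level — most visibly, the near-white background has dropped to a flat grey.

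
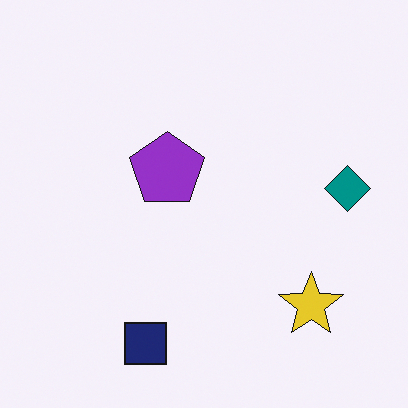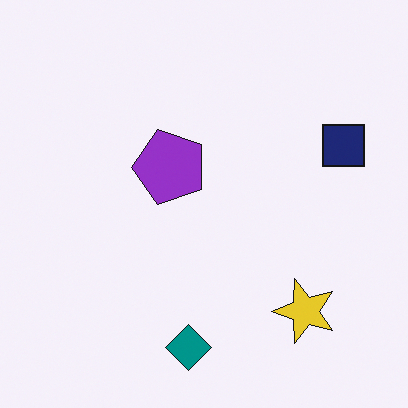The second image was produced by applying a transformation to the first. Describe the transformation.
Transposed (reflected across the top-left ↔ bottom-right diagonal).

Shapes have swapped their row and column positions — what was in the top-right is now in the bottom-left — a diagonal reflection.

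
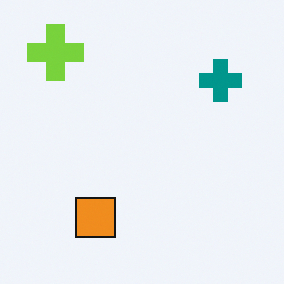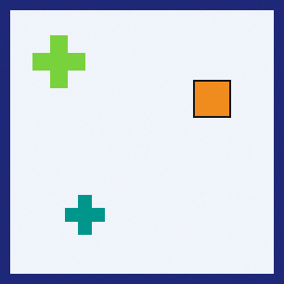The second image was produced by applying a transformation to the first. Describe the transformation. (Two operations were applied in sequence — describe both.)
It was transposed (reflected across the top-left ↔ bottom-right diagonal), then framed with a navy border.

Shapes have swapped their row and column positions — what was in the top-right is now in the bottom-left — a diagonal reflection. A solid navy frame runs around the edge of the second image, with the content slightly shrunk inside it.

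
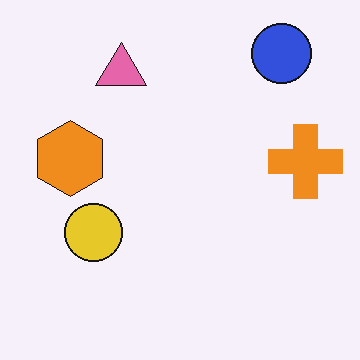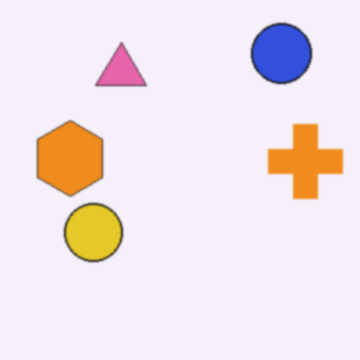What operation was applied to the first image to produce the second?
This is the original image given a subtle gaussian blur.

Shape edges and outlines are uniformly softened across the whole image.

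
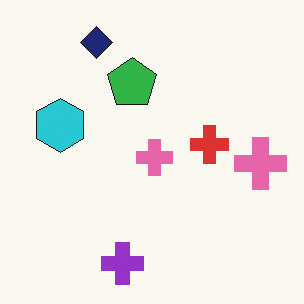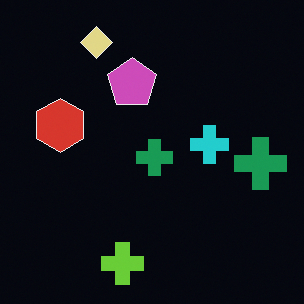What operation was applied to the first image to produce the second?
It was color-inverted (negative).

The light background has become dark and every shape's color is its complement — a photographic negative.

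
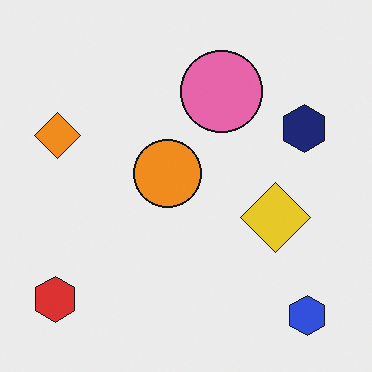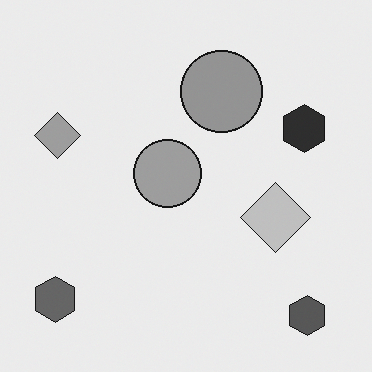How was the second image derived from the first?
The second image is the first converted to grayscale.

All color is removed — every shape is now a shade of grey.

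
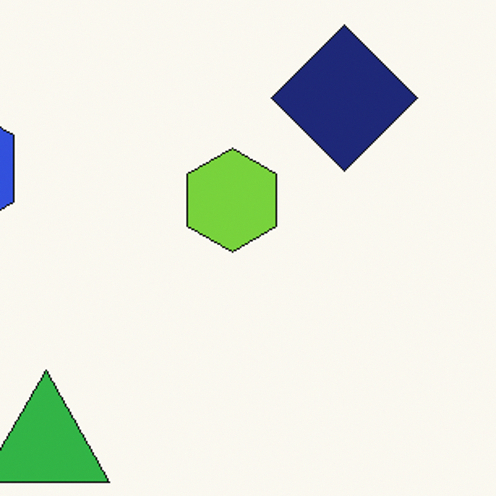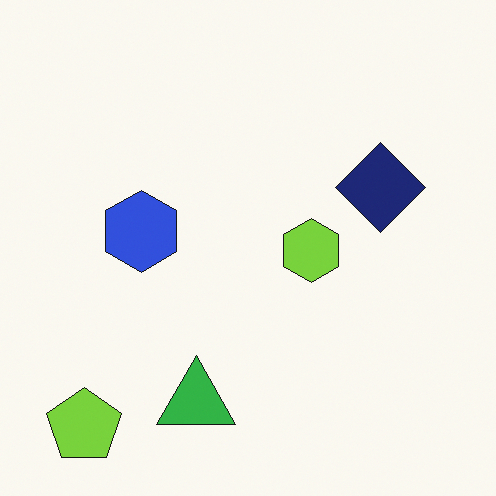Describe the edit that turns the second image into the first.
The first image is the second cropped tightly and scaled back up.

The visible shapes are larger and the field of view is narrower; shapes near the original edges may be partly or wholly outside the frame — a crop-and-rescale.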